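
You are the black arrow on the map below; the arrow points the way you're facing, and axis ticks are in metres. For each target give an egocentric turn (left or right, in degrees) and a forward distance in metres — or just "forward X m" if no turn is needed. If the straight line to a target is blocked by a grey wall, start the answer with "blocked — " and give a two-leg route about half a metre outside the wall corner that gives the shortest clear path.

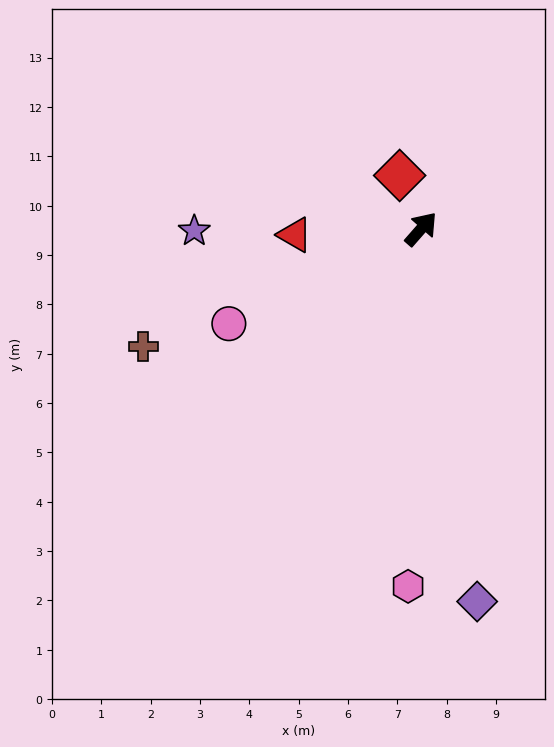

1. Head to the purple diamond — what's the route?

turn right 130°, forward 7.6 m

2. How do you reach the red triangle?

turn left 134°, forward 2.6 m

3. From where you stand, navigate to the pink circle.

turn left 157°, forward 4.3 m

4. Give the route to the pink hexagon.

turn right 141°, forward 7.2 m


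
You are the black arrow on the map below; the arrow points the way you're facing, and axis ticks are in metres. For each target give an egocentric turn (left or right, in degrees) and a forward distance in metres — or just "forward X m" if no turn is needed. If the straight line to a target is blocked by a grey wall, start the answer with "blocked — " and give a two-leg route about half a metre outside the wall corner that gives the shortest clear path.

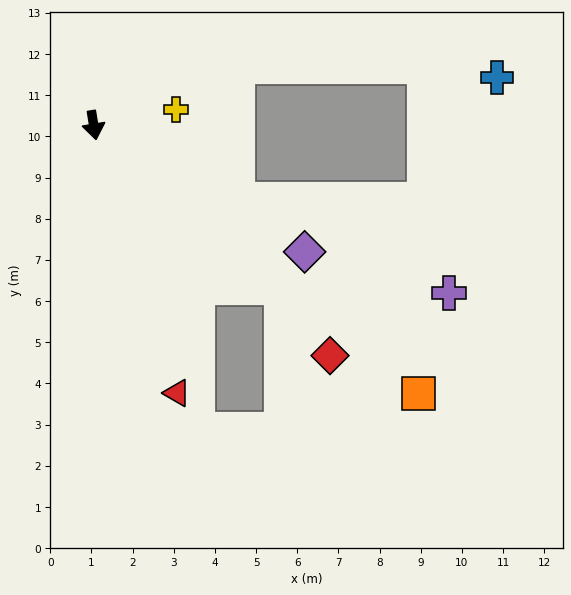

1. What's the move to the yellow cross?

turn left 92°, forward 2.0 m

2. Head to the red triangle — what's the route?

turn left 8°, forward 6.8 m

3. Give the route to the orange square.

turn left 41°, forward 10.2 m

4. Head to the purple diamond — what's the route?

turn left 50°, forward 6.0 m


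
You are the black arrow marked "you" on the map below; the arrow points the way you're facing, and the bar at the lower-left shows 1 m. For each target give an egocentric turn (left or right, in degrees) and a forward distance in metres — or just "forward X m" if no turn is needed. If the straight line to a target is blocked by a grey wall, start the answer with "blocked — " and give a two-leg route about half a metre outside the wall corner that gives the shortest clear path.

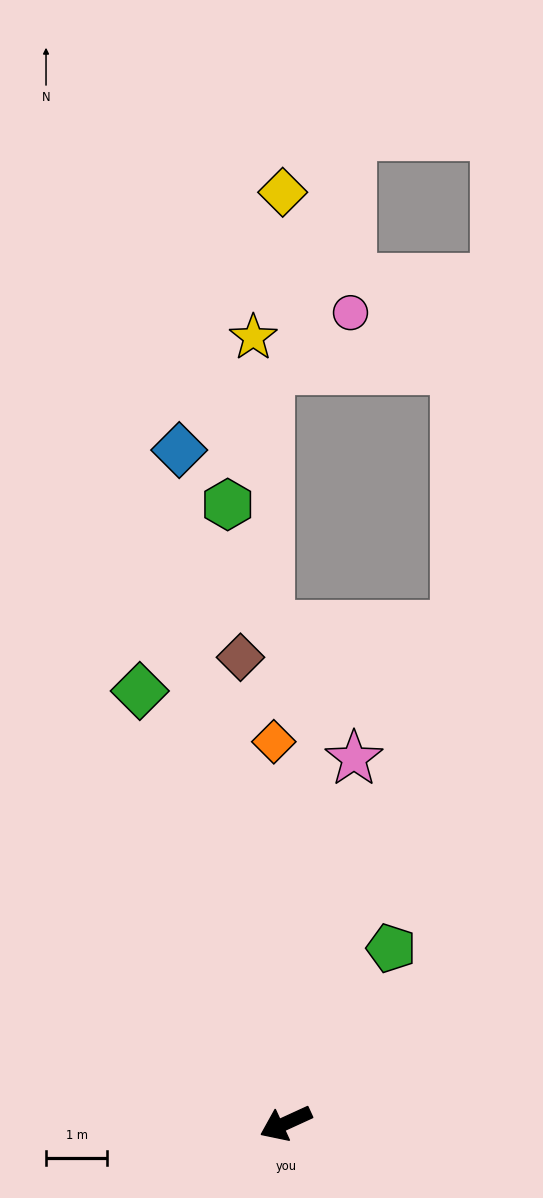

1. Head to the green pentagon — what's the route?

turn right 146°, forward 3.3 m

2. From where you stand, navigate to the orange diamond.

turn right 113°, forward 6.2 m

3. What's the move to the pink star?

turn right 125°, forward 6.1 m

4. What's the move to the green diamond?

turn right 96°, forward 7.4 m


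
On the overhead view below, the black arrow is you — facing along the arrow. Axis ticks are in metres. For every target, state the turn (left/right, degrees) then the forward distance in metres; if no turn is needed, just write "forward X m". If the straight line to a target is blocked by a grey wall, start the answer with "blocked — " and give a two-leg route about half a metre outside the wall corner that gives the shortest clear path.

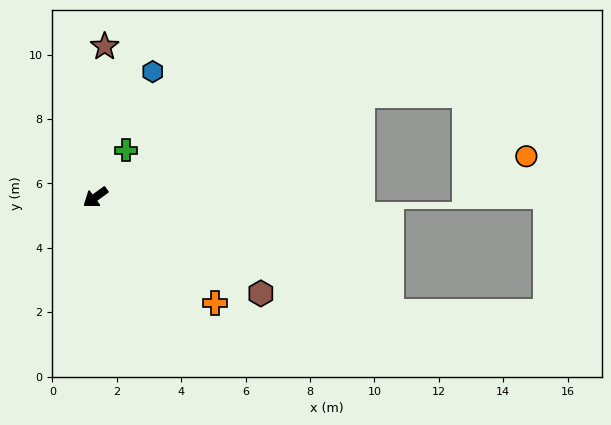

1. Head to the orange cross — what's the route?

turn left 103°, forward 5.0 m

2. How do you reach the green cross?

turn right 159°, forward 1.7 m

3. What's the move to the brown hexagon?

turn left 114°, forward 5.9 m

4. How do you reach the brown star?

turn right 130°, forward 4.7 m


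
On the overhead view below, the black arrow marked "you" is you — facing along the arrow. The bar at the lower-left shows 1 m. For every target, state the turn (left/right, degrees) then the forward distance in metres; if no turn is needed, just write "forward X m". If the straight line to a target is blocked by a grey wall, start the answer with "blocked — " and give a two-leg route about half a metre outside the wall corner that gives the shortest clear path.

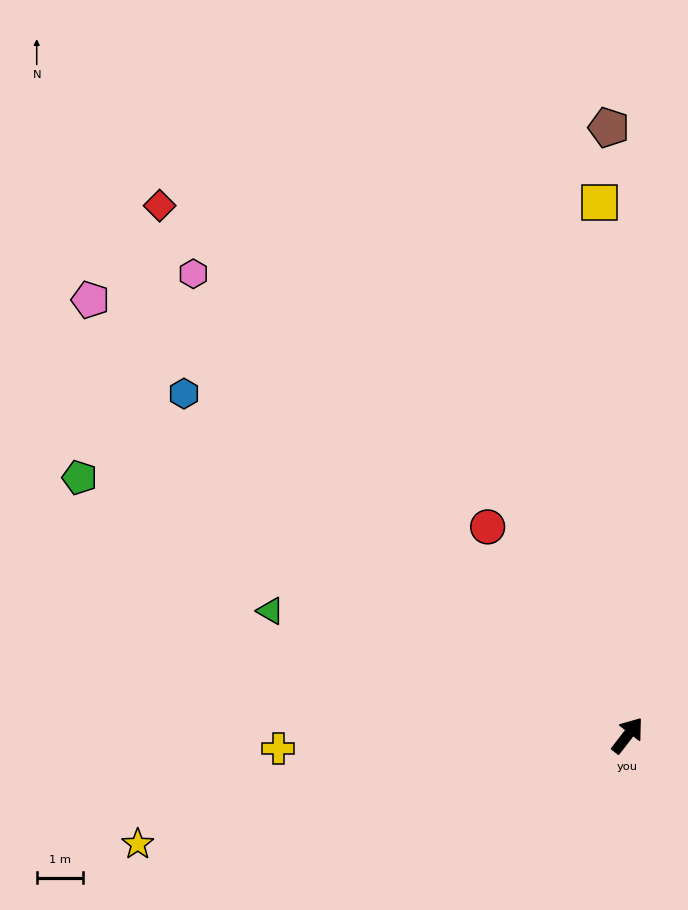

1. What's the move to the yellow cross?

turn left 130°, forward 7.6 m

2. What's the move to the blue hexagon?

turn left 90°, forward 12.2 m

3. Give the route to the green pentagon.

turn left 103°, forward 13.2 m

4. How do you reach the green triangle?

turn left 109°, forward 8.2 m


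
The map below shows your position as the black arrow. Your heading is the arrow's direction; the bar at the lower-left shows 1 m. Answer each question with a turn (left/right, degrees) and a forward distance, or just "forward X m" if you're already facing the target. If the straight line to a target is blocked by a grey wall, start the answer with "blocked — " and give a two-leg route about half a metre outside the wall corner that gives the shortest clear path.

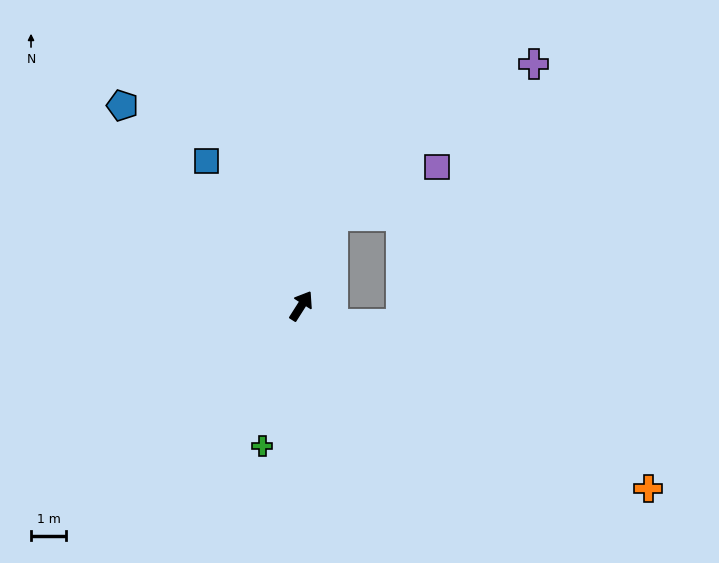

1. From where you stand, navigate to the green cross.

turn right 163°, forward 4.1 m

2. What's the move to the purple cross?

blocked — turn left 13°, forward 2.7 m, then turn right 33°, forward 7.2 m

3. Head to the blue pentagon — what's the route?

turn left 74°, forward 7.6 m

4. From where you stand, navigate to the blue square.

turn left 66°, forward 4.9 m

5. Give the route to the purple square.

blocked — turn left 13°, forward 2.7 m, then turn right 45°, forward 3.3 m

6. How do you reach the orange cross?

turn right 85°, forward 11.1 m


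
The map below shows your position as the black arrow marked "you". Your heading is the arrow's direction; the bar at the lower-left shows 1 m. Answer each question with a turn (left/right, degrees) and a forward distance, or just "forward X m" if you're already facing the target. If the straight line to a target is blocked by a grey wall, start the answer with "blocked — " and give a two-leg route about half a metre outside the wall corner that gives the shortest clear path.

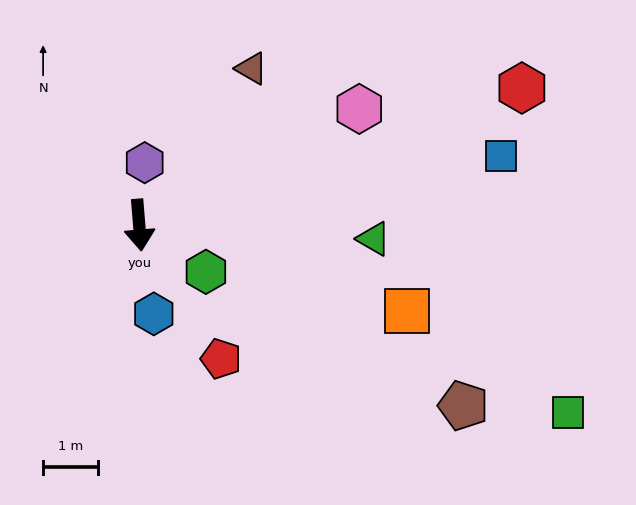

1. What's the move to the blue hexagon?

turn left 5°, forward 1.7 m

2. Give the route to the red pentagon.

turn left 27°, forward 2.9 m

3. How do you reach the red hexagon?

turn left 105°, forward 7.5 m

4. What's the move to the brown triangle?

turn left 140°, forward 3.5 m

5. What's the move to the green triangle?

turn left 82°, forward 4.3 m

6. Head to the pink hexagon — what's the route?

turn left 113°, forward 4.6 m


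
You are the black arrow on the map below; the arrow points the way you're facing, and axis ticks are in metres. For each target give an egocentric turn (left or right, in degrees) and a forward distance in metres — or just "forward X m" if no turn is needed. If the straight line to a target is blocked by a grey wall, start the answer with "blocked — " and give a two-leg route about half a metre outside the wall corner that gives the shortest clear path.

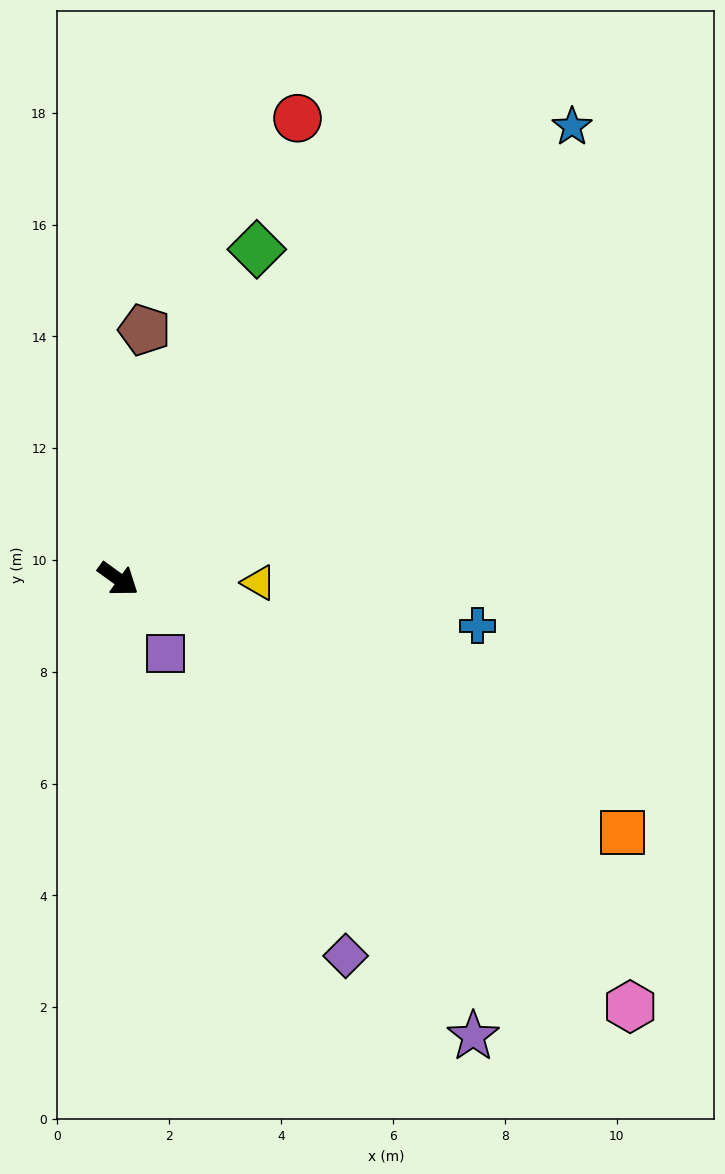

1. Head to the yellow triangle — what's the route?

turn left 34°, forward 2.5 m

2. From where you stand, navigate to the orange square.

turn left 9°, forward 10.1 m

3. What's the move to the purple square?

turn right 22°, forward 1.6 m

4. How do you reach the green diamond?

turn left 103°, forward 6.4 m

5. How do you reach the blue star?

turn left 81°, forward 11.5 m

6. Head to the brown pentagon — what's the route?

turn left 120°, forward 4.5 m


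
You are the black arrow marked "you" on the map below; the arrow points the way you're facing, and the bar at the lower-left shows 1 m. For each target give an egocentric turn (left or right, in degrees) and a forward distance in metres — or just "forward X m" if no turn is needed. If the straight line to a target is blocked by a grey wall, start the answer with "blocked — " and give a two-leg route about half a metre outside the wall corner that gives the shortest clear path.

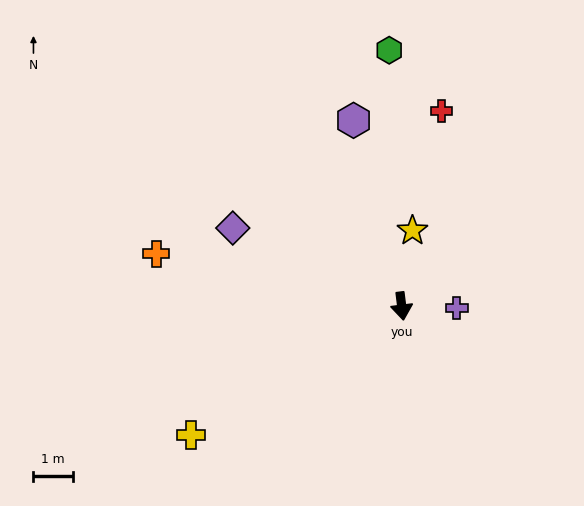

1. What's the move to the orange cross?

turn right 109°, forward 6.4 m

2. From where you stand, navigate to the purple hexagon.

turn right 173°, forward 4.9 m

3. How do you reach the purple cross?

turn left 81°, forward 1.4 m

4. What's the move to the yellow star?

turn left 165°, forward 1.9 m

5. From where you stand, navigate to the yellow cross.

turn right 66°, forward 6.3 m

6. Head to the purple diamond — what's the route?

turn right 122°, forward 4.7 m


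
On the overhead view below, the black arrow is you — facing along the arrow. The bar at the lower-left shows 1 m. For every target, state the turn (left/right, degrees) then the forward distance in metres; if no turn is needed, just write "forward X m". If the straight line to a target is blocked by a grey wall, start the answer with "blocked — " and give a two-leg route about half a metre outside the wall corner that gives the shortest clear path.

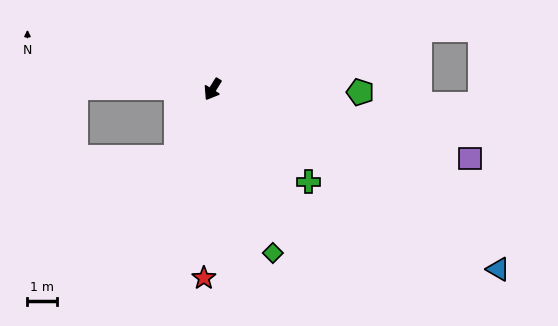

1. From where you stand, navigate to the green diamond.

turn left 52°, forward 6.0 m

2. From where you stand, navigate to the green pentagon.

turn left 121°, forward 5.1 m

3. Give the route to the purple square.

turn left 107°, forward 9.2 m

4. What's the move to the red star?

turn left 29°, forward 6.5 m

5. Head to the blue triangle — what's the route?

turn left 90°, forward 11.6 m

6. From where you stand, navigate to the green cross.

turn left 78°, forward 4.6 m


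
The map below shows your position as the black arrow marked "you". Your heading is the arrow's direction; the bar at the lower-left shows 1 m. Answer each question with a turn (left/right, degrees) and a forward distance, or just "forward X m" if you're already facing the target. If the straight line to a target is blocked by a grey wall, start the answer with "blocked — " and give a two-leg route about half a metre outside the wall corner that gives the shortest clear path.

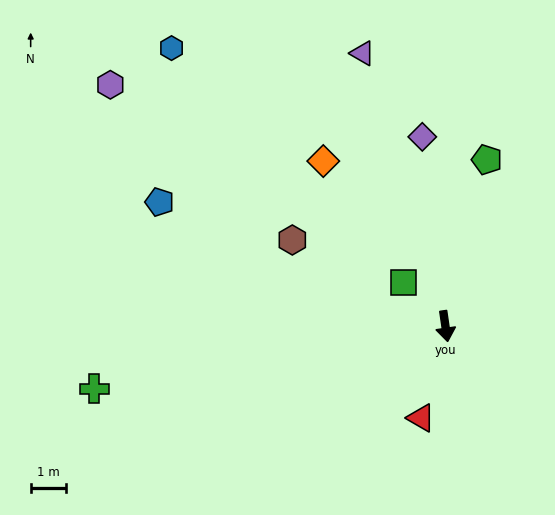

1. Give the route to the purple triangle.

turn right 171°, forward 8.0 m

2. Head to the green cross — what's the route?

turn right 88°, forward 10.1 m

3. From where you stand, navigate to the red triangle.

turn right 23°, forward 2.7 m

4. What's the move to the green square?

turn right 144°, forward 1.7 m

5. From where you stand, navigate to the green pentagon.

turn left 158°, forward 4.8 m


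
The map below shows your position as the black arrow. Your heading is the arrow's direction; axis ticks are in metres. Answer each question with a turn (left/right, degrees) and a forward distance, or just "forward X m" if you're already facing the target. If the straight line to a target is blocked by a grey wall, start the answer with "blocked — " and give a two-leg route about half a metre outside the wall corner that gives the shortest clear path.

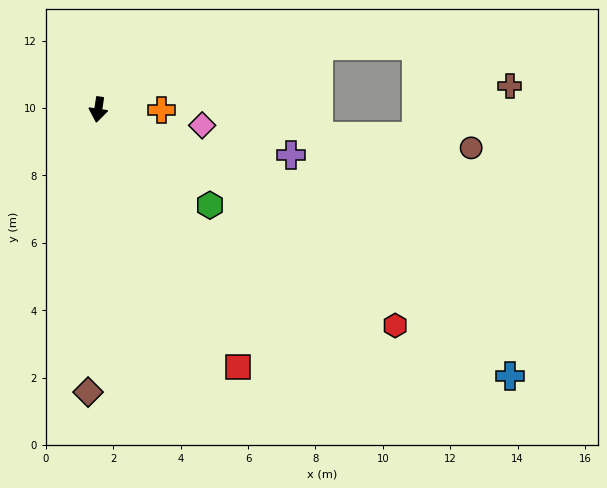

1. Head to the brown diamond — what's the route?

turn left 6°, forward 8.4 m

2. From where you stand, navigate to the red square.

turn left 37°, forward 8.7 m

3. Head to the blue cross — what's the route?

turn left 66°, forward 14.6 m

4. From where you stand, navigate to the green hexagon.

turn left 58°, forward 4.4 m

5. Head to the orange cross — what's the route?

turn left 98°, forward 1.9 m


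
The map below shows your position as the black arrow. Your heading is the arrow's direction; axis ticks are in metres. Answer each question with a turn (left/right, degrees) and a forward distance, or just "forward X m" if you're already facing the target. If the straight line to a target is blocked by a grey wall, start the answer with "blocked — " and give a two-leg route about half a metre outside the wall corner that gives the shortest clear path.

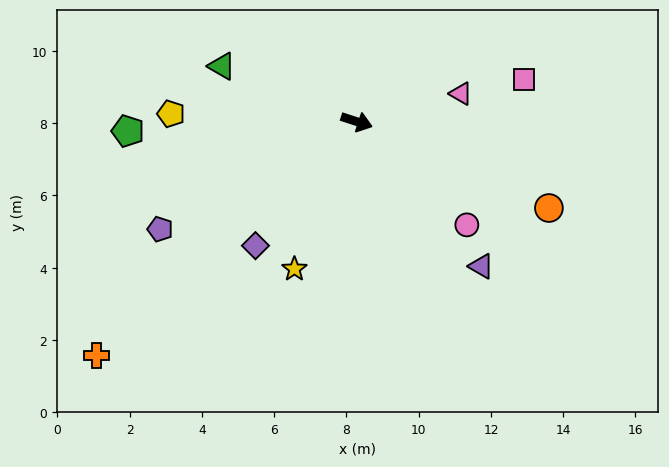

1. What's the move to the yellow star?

turn right 95°, forward 4.4 m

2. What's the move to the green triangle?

turn left 176°, forward 4.0 m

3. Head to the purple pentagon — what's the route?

turn right 133°, forward 6.2 m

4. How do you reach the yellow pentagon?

turn right 164°, forward 5.1 m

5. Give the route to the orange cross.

turn right 120°, forward 9.7 m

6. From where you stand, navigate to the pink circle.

turn right 25°, forward 4.2 m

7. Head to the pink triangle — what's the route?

turn left 33°, forward 3.0 m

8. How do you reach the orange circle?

turn right 6°, forward 5.8 m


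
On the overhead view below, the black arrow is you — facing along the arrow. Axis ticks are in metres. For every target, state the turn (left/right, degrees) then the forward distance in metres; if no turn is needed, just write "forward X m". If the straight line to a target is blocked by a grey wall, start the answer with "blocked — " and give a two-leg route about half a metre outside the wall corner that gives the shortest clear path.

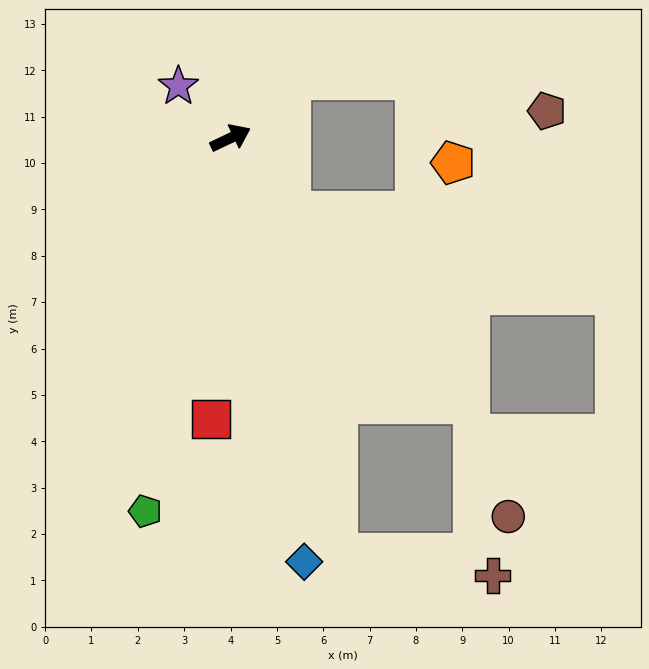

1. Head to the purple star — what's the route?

turn left 110°, forward 1.6 m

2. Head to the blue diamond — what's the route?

turn right 106°, forward 9.3 m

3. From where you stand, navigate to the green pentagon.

turn right 128°, forward 8.3 m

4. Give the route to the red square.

turn right 119°, forward 6.1 m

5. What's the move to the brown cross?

blocked — turn right 101°, forward 9.2 m, then turn left 67°, forward 3.4 m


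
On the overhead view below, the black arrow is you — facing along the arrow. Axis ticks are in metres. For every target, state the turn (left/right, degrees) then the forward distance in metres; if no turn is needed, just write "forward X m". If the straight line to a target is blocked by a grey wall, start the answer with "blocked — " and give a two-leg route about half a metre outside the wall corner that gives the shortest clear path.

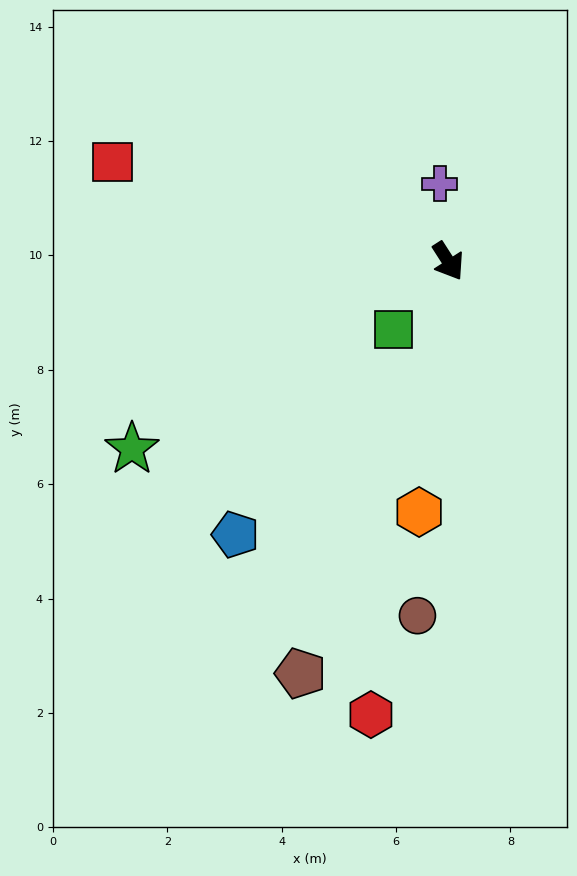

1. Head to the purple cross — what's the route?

turn left 154°, forward 1.4 m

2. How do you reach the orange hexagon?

turn right 39°, forward 4.4 m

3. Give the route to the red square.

turn right 139°, forward 6.1 m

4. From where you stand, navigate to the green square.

turn right 71°, forward 1.5 m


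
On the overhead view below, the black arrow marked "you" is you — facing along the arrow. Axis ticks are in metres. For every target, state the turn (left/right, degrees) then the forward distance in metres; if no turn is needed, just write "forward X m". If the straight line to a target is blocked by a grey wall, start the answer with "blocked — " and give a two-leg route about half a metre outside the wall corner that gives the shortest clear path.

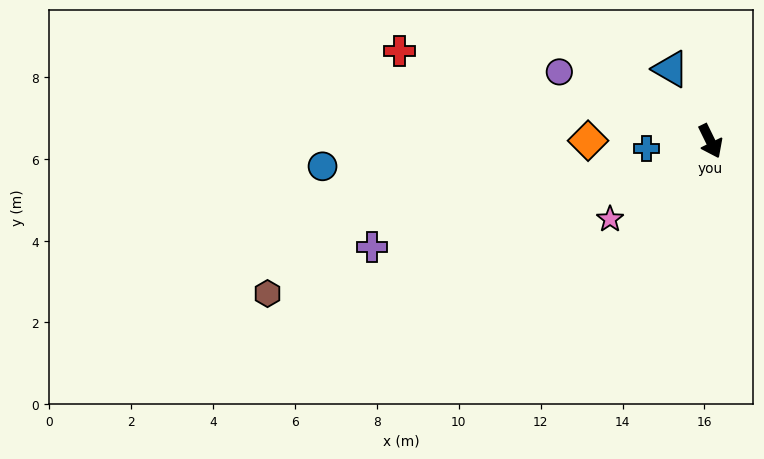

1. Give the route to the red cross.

turn right 132°, forward 7.9 m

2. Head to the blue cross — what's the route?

turn right 109°, forward 1.6 m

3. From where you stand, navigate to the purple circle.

turn right 141°, forward 4.1 m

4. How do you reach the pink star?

turn right 78°, forward 3.1 m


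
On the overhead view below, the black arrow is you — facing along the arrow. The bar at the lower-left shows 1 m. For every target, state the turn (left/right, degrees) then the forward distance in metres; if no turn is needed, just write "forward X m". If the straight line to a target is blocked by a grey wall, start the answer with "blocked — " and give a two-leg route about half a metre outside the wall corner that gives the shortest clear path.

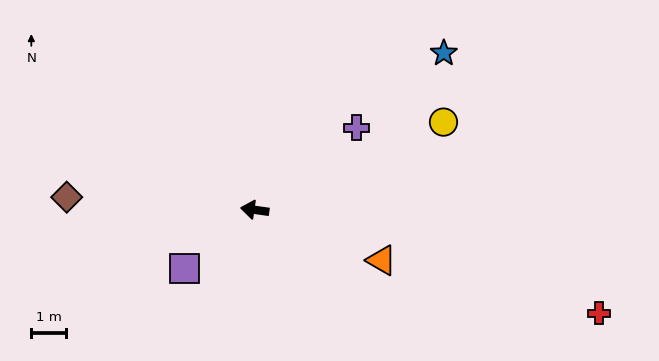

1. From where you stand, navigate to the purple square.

turn left 48°, forward 2.7 m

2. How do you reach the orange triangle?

turn left 166°, forward 4.0 m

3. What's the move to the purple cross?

turn right 133°, forward 3.8 m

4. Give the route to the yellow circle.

turn right 147°, forward 6.1 m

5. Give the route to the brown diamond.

turn left 4°, forward 5.5 m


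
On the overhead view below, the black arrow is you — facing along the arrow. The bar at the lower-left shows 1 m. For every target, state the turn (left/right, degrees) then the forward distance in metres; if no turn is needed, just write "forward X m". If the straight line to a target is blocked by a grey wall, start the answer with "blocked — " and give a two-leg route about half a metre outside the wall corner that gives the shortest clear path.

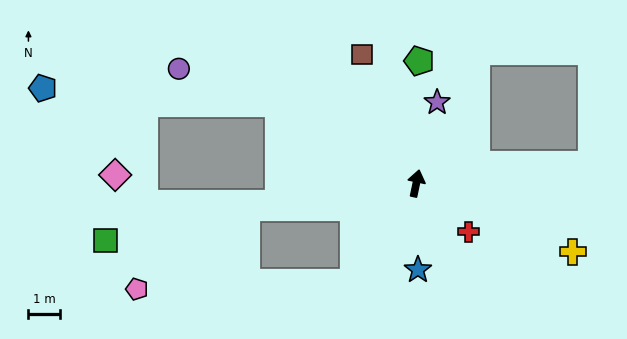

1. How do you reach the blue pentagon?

blocked — turn left 72°, forward 5.0 m, then turn left 26°, forward 7.4 m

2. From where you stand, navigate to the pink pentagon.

blocked — turn left 110°, forward 5.4 m, then turn left 28°, forward 4.3 m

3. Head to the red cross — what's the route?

turn right 121°, forward 2.2 m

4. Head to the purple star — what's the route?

turn right 3°, forward 2.6 m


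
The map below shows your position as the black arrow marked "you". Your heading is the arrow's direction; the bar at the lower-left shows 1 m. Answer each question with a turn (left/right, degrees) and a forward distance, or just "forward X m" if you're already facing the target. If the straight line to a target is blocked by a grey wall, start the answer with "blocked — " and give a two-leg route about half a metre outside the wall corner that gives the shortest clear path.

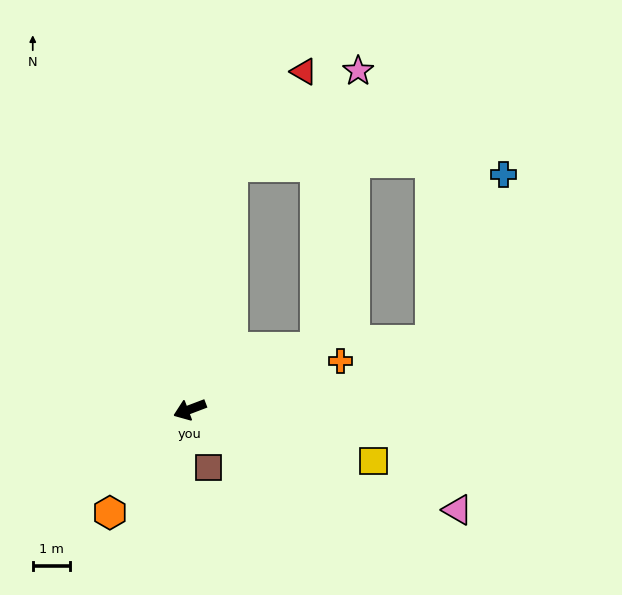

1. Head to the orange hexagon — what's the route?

turn left 31°, forward 3.5 m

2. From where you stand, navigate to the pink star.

blocked — turn right 121°, forward 6.6 m, then turn right 43°, forward 4.2 m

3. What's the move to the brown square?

turn left 87°, forward 1.6 m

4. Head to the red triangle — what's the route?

blocked — turn right 121°, forward 6.6 m, then turn right 27°, forward 3.2 m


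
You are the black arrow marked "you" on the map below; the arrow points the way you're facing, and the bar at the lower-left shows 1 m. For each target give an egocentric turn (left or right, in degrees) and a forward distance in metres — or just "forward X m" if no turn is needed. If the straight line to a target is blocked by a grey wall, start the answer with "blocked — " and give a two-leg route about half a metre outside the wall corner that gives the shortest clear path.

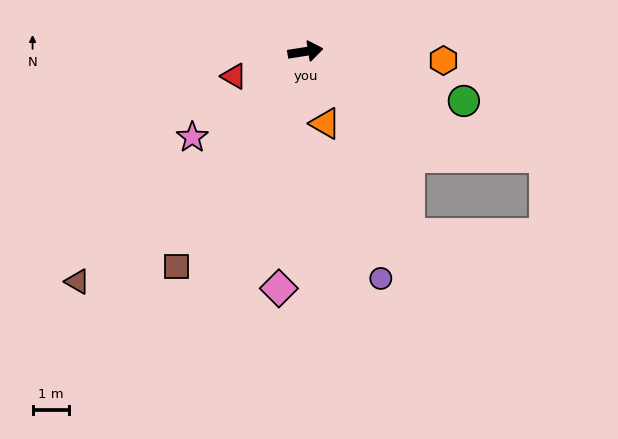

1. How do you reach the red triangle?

turn right 170°, forward 2.1 m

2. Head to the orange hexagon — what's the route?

turn right 13°, forward 3.8 m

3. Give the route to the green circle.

turn right 26°, forward 4.5 m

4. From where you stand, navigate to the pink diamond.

turn right 105°, forward 6.5 m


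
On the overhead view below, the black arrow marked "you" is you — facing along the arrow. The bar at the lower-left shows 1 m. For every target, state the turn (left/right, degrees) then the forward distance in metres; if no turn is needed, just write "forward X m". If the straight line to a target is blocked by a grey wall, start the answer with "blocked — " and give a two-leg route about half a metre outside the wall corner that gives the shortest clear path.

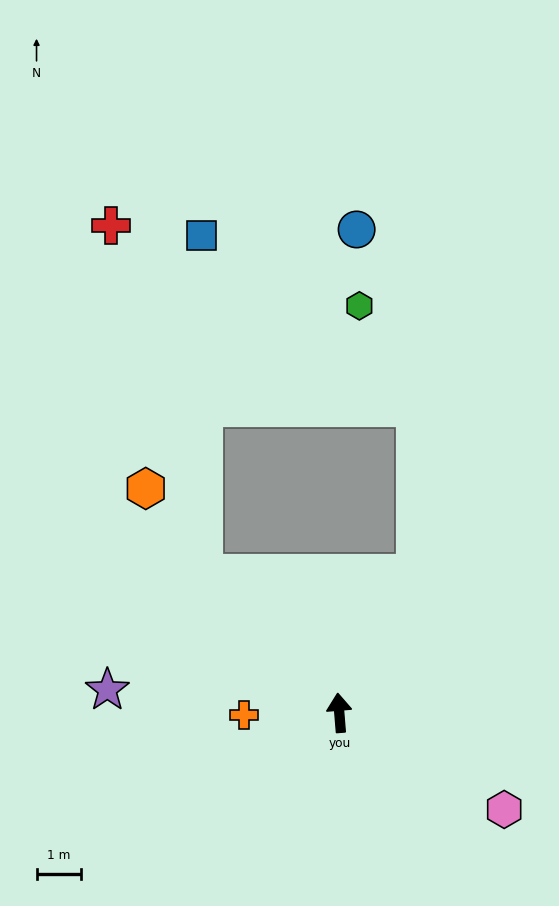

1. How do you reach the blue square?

blocked — turn left 40°, forward 4.3 m, then turn right 44°, forward 7.5 m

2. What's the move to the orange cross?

turn left 87°, forward 2.1 m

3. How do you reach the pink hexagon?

turn right 125°, forward 4.3 m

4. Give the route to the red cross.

blocked — turn left 40°, forward 4.3 m, then turn right 30°, forward 8.0 m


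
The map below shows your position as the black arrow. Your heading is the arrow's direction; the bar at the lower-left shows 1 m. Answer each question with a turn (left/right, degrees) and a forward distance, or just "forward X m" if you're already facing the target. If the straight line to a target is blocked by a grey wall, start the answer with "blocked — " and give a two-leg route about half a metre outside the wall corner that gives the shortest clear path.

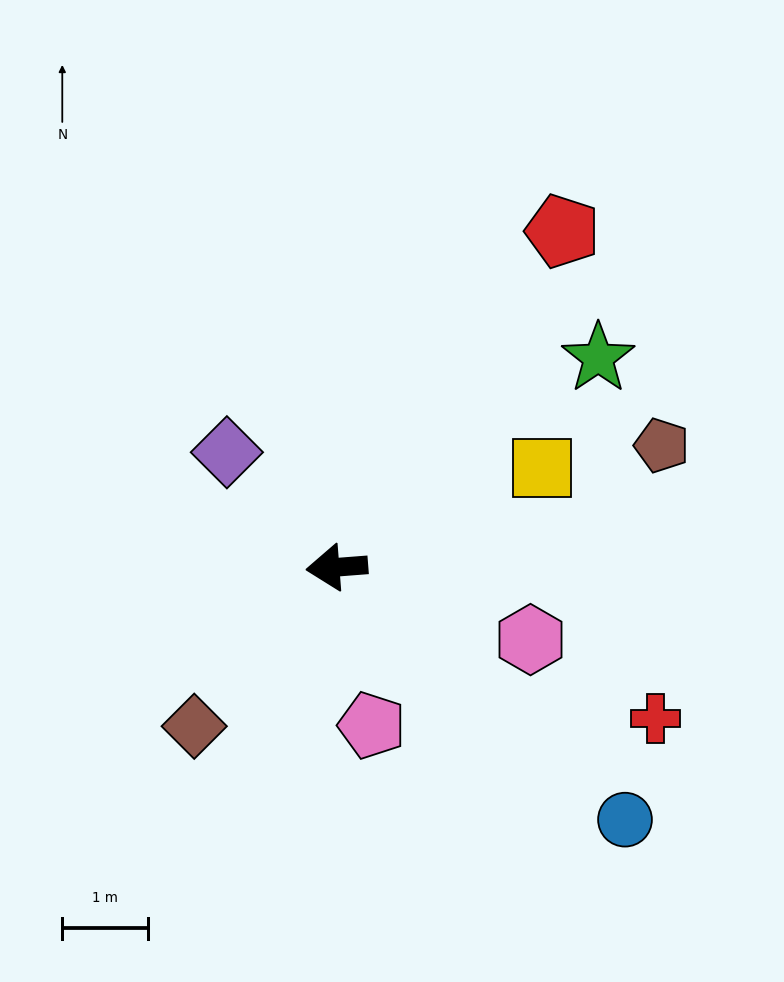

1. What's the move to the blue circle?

turn left 134°, forward 4.5 m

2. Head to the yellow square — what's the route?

turn right 159°, forward 2.7 m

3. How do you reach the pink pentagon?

turn left 98°, forward 1.9 m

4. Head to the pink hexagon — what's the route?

turn left 155°, forward 2.4 m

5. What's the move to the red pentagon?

turn right 128°, forward 4.7 m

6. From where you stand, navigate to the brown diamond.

turn left 44°, forward 2.5 m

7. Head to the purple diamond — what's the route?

turn right 51°, forward 1.9 m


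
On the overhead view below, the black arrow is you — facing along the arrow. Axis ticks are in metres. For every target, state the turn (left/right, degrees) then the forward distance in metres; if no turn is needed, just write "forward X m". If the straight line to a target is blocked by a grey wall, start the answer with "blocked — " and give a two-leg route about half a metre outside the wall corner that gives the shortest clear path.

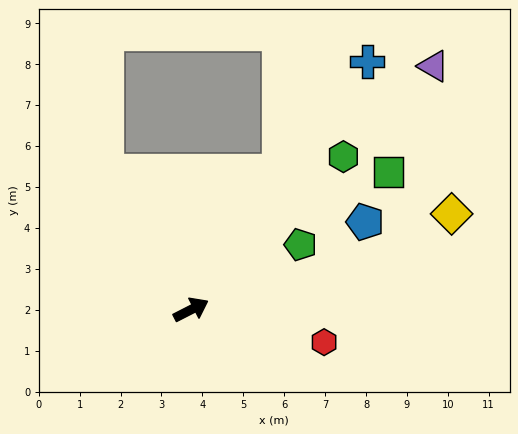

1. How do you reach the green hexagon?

turn left 18°, forward 5.3 m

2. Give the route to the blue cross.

turn left 28°, forward 7.4 m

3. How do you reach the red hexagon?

turn right 41°, forward 3.3 m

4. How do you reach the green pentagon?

turn left 4°, forward 3.1 m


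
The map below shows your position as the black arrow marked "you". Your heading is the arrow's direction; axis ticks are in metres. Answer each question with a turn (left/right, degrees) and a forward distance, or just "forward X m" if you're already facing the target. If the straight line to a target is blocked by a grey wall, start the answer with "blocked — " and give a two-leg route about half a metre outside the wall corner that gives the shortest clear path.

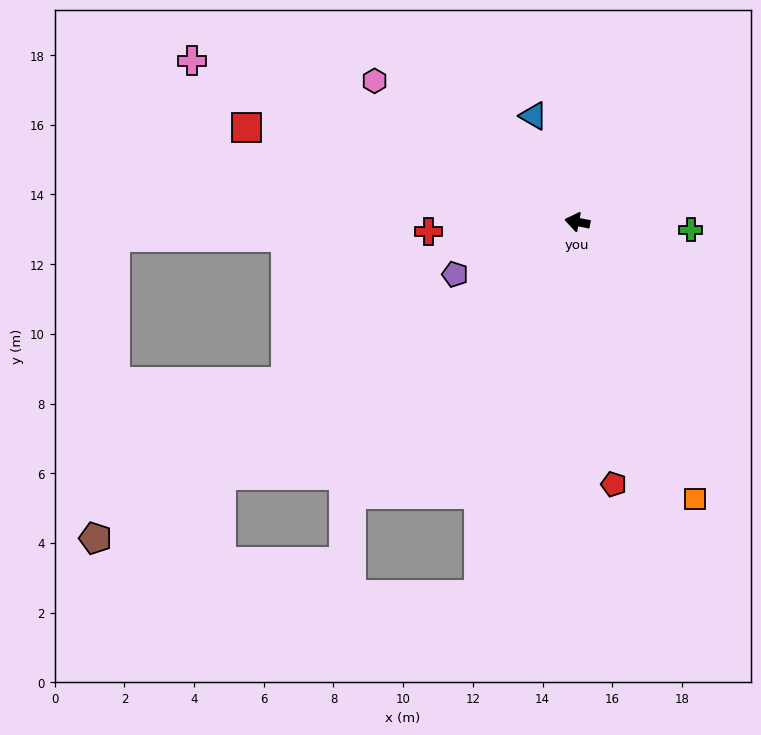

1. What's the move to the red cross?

turn left 14°, forward 4.3 m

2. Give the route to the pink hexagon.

turn right 24°, forward 7.1 m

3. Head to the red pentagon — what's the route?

turn left 109°, forward 7.6 m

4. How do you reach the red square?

turn right 5°, forward 9.9 m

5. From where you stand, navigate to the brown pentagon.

turn left 44°, forward 16.5 m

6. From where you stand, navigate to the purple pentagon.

turn left 34°, forward 3.8 m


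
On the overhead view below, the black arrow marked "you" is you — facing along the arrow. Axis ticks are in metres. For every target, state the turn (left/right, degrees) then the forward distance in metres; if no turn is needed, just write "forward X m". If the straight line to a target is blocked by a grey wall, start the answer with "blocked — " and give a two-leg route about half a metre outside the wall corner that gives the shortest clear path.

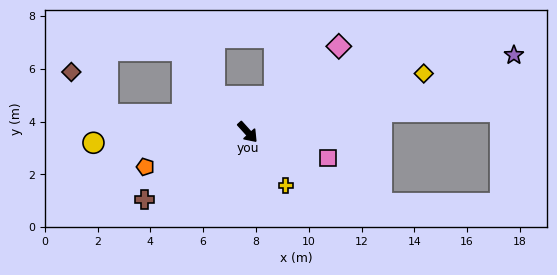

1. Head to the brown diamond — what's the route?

blocked — turn right 139°, forward 5.4 m, then turn right 43°, forward 2.1 m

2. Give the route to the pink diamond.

turn left 91°, forward 4.7 m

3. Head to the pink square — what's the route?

turn left 30°, forward 3.2 m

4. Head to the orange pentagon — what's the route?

turn right 113°, forward 4.1 m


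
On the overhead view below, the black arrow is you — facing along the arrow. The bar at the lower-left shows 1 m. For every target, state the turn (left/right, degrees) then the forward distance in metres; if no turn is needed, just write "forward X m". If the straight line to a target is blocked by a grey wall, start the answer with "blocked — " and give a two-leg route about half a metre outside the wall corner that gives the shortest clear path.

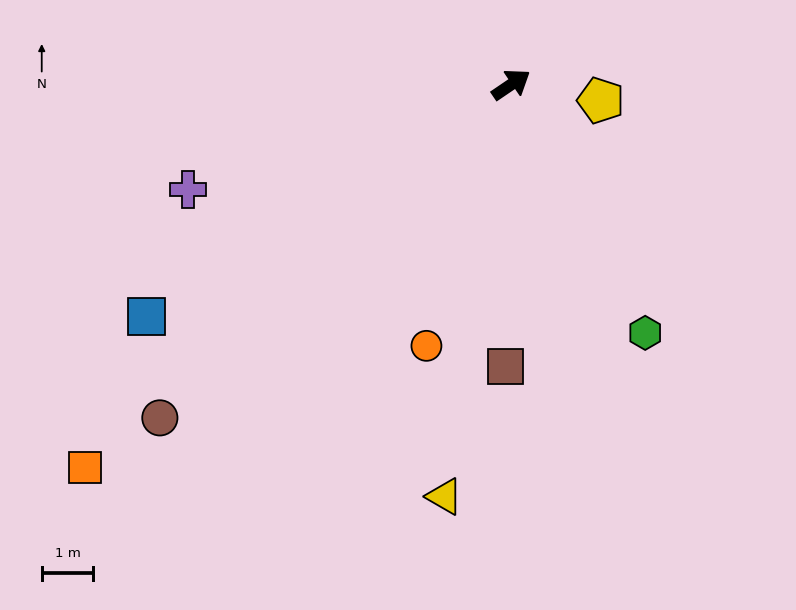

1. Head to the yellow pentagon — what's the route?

turn right 44°, forward 1.8 m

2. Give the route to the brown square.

turn right 125°, forward 5.5 m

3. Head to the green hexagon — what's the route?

turn right 96°, forward 5.5 m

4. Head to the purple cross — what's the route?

turn left 164°, forward 6.6 m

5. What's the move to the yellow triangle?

turn right 133°, forward 8.1 m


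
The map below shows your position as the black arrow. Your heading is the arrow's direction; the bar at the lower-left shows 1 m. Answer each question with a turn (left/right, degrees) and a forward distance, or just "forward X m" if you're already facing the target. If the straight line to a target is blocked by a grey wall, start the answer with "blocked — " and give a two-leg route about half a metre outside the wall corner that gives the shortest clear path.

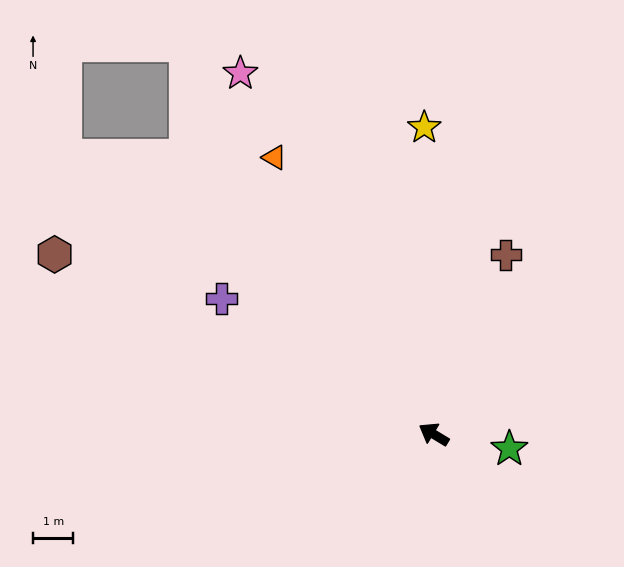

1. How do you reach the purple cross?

forward 6.2 m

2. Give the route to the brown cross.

turn right 81°, forward 4.8 m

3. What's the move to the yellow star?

turn right 57°, forward 7.6 m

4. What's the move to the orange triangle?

turn right 29°, forward 7.9 m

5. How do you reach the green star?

turn right 160°, forward 1.9 m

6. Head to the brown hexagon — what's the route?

turn left 6°, forward 10.4 m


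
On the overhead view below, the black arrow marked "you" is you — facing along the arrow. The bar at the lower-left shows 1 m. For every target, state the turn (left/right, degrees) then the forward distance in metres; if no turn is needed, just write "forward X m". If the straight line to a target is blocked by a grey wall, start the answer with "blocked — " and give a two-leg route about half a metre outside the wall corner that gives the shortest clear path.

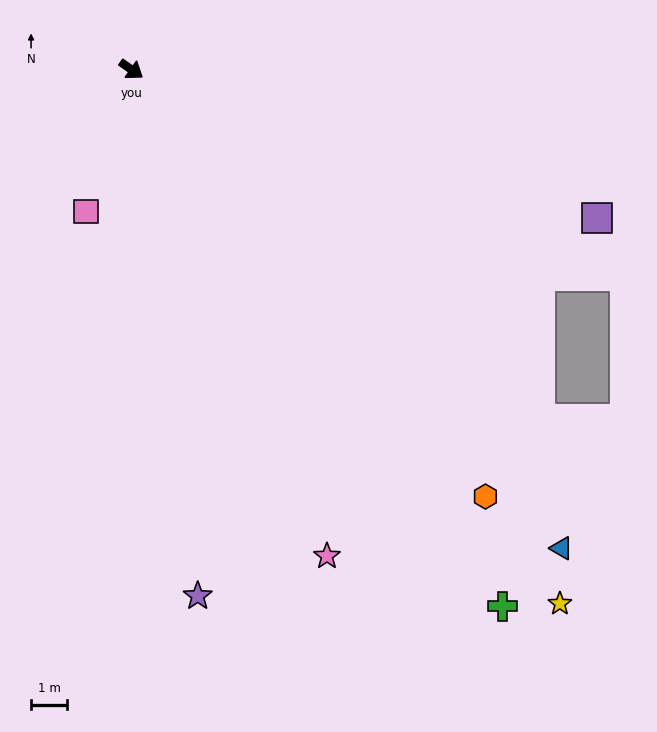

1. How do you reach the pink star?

turn right 33°, forward 14.6 m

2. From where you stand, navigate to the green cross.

turn right 20°, forward 18.1 m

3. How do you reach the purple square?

turn left 17°, forward 13.6 m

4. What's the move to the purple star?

turn right 48°, forward 14.7 m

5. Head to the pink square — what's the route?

turn right 73°, forward 4.1 m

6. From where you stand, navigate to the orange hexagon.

turn right 15°, forward 15.4 m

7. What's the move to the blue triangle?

turn right 13°, forward 17.9 m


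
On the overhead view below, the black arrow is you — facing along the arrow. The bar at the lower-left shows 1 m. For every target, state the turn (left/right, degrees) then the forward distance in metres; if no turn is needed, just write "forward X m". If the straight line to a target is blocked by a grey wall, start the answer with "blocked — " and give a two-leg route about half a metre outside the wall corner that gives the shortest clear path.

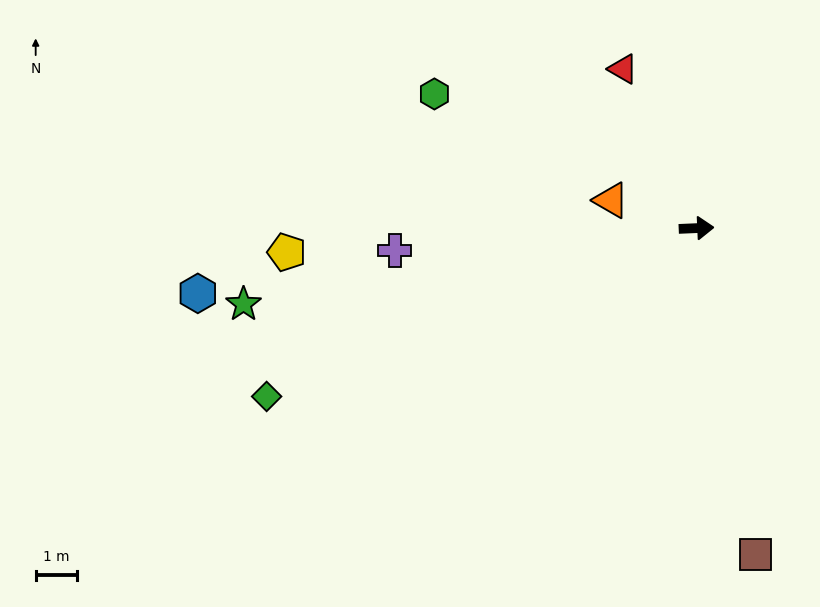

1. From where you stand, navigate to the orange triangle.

turn left 159°, forward 2.2 m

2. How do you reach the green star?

turn right 173°, forward 11.2 m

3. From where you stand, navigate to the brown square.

turn right 82°, forward 8.1 m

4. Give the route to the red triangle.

turn left 112°, forward 4.3 m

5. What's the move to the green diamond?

turn right 161°, forward 11.2 m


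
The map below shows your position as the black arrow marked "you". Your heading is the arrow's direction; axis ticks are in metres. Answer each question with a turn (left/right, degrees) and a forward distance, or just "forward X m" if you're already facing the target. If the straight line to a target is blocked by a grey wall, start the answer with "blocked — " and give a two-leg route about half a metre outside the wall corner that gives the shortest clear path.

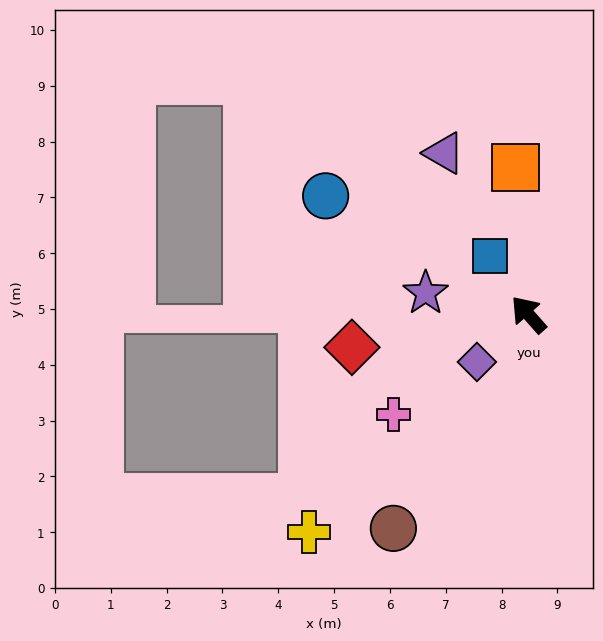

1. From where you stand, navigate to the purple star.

turn left 37°, forward 1.9 m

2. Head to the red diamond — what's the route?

turn left 59°, forward 3.2 m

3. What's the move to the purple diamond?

turn left 91°, forward 1.3 m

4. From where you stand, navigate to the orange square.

turn right 36°, forward 2.6 m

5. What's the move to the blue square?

turn right 8°, forward 1.3 m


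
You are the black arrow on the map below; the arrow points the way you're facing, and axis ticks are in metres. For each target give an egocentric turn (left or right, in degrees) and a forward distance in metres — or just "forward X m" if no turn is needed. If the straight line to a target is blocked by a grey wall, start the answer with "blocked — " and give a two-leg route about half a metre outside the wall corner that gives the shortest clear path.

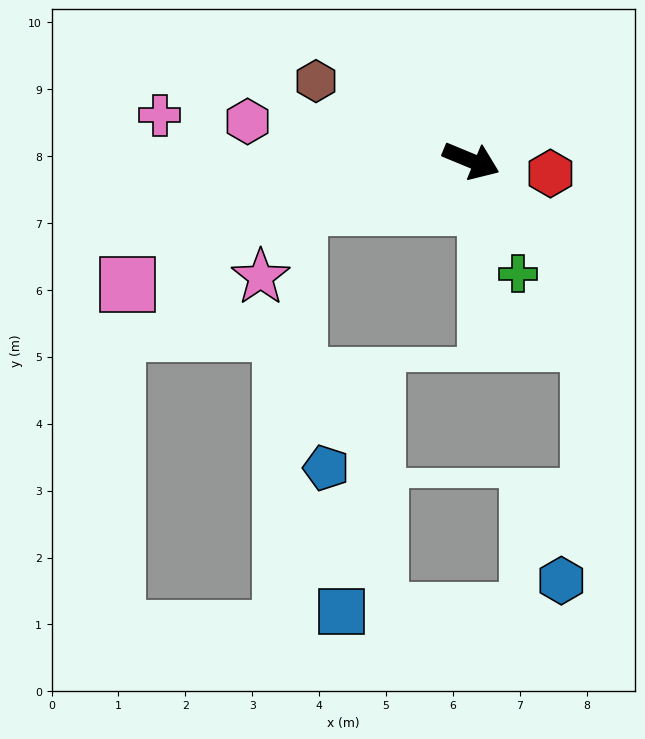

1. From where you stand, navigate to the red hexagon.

turn left 13°, forward 1.2 m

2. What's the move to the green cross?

turn right 45°, forward 1.8 m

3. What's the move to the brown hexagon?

turn left 175°, forward 2.6 m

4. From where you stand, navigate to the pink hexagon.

turn right 167°, forward 3.4 m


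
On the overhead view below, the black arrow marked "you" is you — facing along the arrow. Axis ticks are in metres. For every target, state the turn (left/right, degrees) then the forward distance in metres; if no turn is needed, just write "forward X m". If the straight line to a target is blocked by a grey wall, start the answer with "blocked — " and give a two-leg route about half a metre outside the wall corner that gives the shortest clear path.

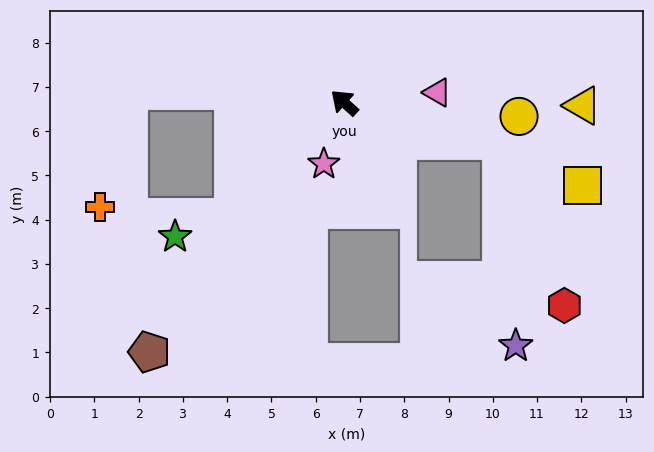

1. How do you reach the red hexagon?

blocked — turn right 152°, forward 3.7 m, then turn right 55°, forward 4.0 m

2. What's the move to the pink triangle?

turn right 132°, forward 2.1 m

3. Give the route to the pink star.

turn left 114°, forward 1.5 m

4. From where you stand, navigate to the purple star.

blocked — turn right 152°, forward 3.7 m, then turn right 72°, forward 4.6 m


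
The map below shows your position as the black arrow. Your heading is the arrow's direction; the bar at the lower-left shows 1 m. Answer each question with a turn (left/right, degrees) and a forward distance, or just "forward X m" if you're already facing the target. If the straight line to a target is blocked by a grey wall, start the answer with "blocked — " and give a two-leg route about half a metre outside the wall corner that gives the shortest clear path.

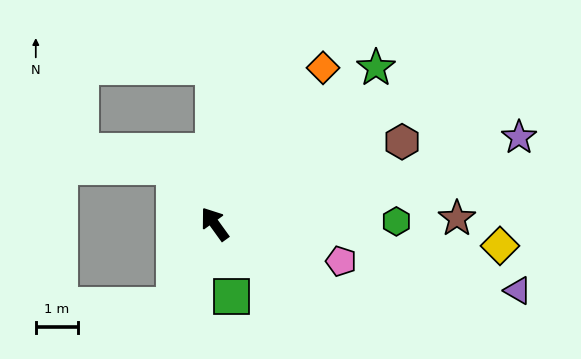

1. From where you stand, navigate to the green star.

turn right 82°, forward 5.3 m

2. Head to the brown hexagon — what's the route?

turn right 102°, forward 4.8 m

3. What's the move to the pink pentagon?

turn right 142°, forward 3.1 m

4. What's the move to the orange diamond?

turn right 71°, forward 4.5 m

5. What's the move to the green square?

turn left 158°, forward 1.8 m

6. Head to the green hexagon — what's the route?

turn right 125°, forward 4.3 m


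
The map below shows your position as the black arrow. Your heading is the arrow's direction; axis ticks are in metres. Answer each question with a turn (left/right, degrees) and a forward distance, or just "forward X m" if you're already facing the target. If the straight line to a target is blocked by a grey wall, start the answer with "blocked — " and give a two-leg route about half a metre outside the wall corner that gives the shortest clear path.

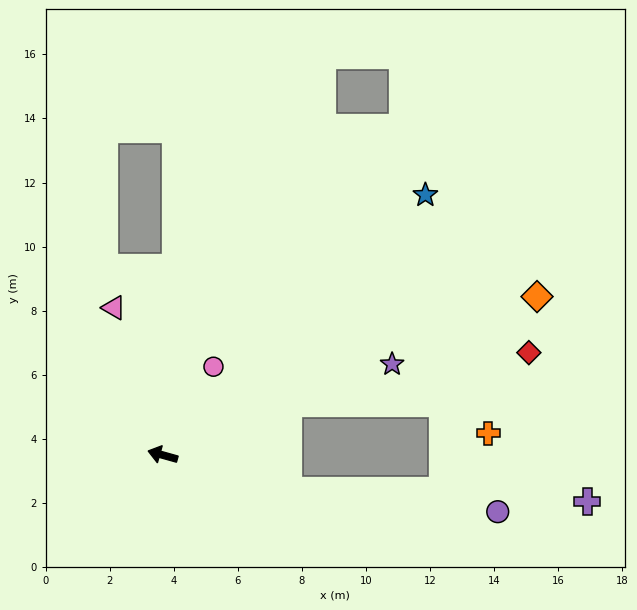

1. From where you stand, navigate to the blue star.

turn right 120°, forward 11.5 m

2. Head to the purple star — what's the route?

turn right 143°, forward 7.7 m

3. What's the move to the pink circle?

turn right 104°, forward 3.2 m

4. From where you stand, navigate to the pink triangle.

turn right 56°, forward 4.8 m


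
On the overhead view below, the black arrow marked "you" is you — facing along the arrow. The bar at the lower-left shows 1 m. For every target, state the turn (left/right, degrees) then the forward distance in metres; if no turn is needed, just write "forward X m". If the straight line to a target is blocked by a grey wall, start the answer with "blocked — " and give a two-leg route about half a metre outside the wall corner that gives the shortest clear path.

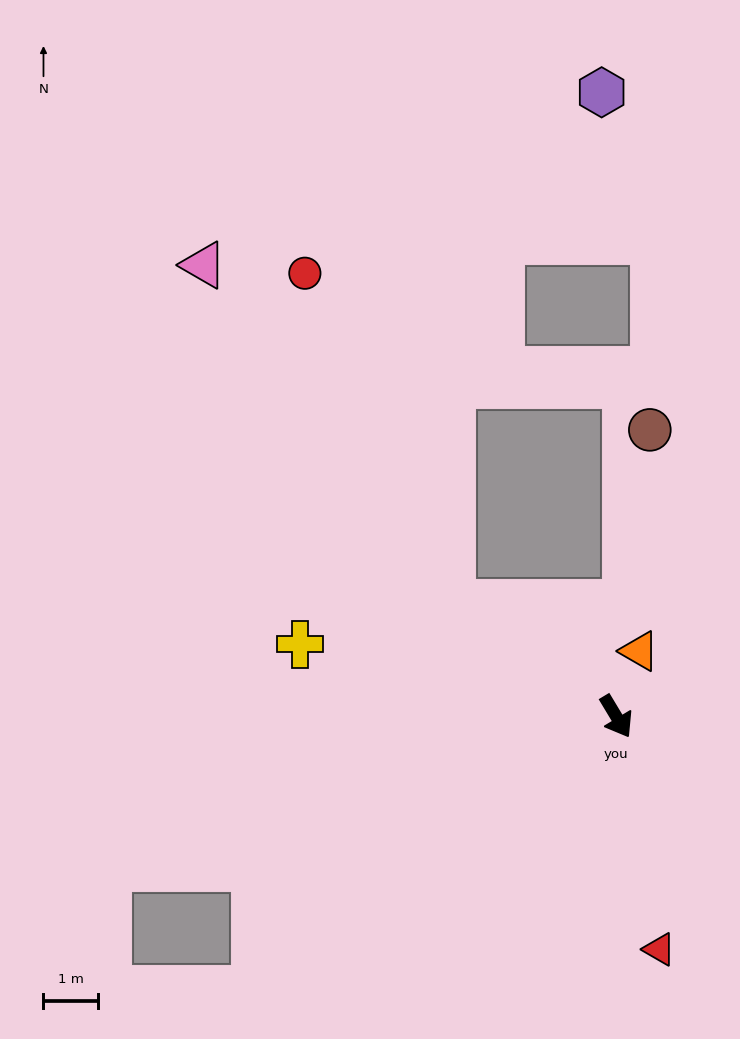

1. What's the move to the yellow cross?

turn right 134°, forward 5.9 m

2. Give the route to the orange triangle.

turn left 130°, forward 1.3 m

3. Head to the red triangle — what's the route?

turn right 21°, forward 4.3 m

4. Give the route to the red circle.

blocked — turn right 156°, forward 3.6 m, then turn right 31°, forward 6.6 m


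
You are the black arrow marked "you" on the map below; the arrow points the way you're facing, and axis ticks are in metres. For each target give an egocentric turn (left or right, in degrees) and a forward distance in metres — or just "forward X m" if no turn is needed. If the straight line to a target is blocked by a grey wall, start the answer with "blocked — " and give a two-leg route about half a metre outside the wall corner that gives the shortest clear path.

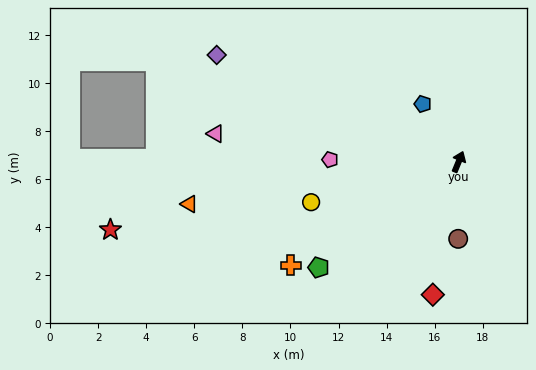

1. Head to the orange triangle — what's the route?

turn left 121°, forward 11.3 m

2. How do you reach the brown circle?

turn right 158°, forward 3.2 m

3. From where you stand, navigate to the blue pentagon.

turn left 54°, forward 2.8 m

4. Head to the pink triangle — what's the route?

turn left 106°, forward 10.2 m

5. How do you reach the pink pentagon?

turn left 111°, forward 5.4 m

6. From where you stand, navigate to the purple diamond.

turn left 89°, forward 11.0 m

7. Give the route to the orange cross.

turn left 144°, forward 8.2 m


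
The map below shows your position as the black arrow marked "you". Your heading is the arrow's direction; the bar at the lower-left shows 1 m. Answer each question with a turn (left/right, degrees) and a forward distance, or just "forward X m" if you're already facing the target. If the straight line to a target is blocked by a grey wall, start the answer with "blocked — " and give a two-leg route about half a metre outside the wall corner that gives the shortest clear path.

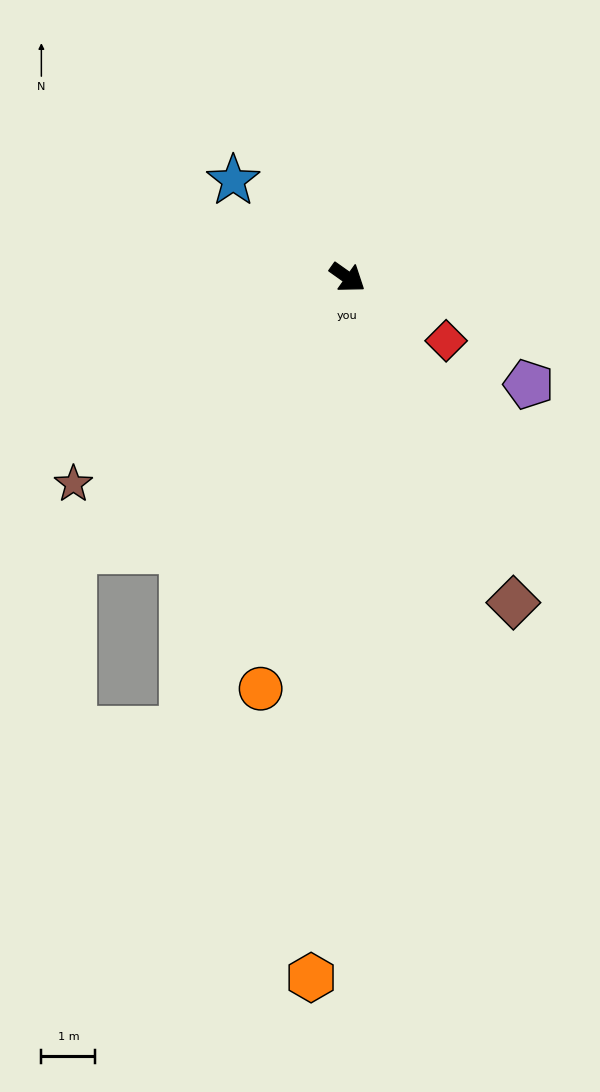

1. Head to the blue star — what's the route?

turn left 175°, forward 2.8 m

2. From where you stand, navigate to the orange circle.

turn right 67°, forward 7.8 m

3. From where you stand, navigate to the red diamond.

turn left 3°, forward 2.2 m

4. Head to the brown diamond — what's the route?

turn right 28°, forward 6.8 m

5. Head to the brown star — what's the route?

turn right 108°, forward 6.4 m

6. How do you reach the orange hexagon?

turn right 58°, forward 13.0 m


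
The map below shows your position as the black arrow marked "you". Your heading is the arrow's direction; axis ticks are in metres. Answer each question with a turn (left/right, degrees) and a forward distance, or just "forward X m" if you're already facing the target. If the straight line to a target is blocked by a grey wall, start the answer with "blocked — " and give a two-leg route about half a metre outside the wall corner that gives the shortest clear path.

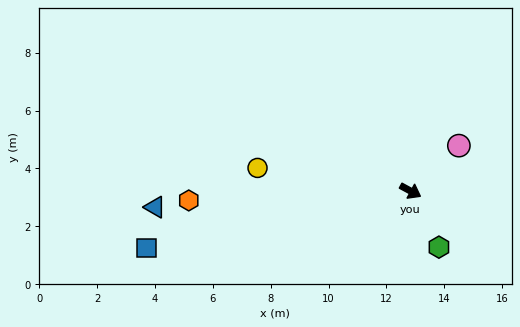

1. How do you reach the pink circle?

turn left 71°, forward 2.3 m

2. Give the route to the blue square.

turn right 139°, forward 9.3 m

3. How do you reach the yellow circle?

turn right 160°, forward 5.3 m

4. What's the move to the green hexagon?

turn right 35°, forward 2.2 m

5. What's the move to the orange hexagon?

turn right 149°, forward 7.7 m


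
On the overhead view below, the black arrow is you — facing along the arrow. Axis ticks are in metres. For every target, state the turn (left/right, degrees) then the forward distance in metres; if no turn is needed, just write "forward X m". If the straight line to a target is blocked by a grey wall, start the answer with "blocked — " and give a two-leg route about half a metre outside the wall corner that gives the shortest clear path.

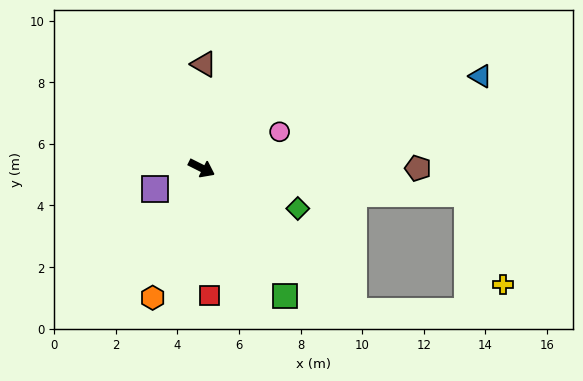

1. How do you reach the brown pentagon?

turn left 27°, forward 7.0 m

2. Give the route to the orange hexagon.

turn right 84°, forward 4.5 m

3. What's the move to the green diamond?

turn left 4°, forward 3.4 m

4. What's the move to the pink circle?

turn left 52°, forward 2.8 m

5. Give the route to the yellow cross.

blocked — turn left 21°, forward 8.7 m, then turn right 62°, forward 3.2 m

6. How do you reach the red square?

turn right 60°, forward 4.1 m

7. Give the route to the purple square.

turn right 129°, forward 1.7 m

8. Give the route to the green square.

turn right 30°, forward 5.0 m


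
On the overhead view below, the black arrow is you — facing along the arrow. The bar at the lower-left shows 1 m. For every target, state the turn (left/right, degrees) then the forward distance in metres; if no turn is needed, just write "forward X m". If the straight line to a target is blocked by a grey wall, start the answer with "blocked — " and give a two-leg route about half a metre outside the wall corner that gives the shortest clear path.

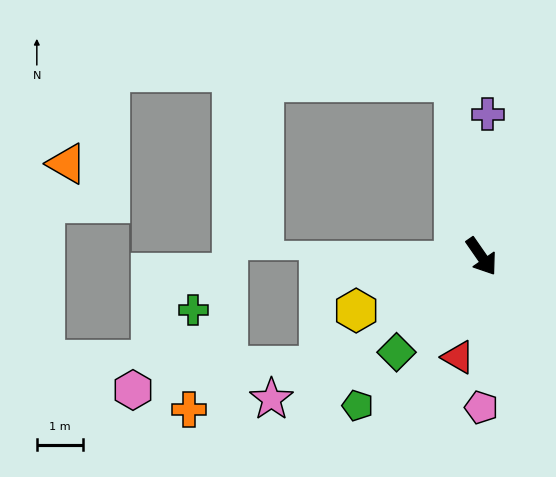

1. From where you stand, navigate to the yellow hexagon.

turn right 101°, forward 2.9 m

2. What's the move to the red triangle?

turn right 48°, forward 2.2 m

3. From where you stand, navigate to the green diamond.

turn right 76°, forward 2.8 m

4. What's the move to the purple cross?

turn left 143°, forward 3.1 m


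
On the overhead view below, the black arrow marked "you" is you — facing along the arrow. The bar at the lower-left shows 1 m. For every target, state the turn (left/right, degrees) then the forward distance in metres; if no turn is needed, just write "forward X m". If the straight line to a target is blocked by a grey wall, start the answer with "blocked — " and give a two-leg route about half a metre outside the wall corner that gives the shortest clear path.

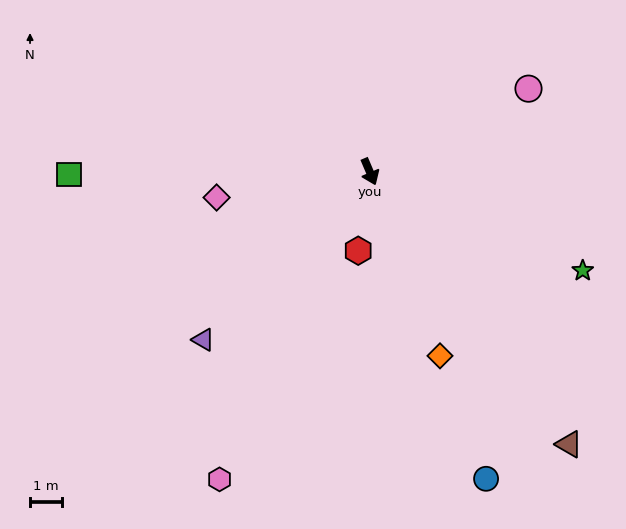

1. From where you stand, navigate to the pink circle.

turn left 95°, forward 5.5 m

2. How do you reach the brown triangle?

turn left 13°, forward 10.4 m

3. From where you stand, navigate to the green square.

turn right 113°, forward 9.3 m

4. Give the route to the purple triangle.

turn right 68°, forward 7.3 m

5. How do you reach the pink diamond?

turn right 103°, forward 4.8 m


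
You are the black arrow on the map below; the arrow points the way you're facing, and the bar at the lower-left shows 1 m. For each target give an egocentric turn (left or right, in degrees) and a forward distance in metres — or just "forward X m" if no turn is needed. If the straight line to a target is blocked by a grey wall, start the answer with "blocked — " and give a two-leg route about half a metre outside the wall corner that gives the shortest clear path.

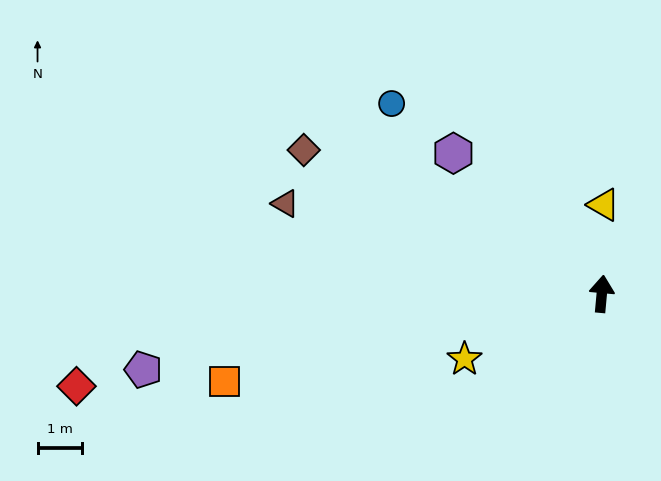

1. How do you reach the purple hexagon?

turn left 52°, forward 4.6 m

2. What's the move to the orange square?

turn left 108°, forward 8.7 m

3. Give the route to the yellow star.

turn left 121°, forward 3.4 m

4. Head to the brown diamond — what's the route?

turn left 69°, forward 7.4 m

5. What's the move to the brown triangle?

turn left 79°, forward 7.4 m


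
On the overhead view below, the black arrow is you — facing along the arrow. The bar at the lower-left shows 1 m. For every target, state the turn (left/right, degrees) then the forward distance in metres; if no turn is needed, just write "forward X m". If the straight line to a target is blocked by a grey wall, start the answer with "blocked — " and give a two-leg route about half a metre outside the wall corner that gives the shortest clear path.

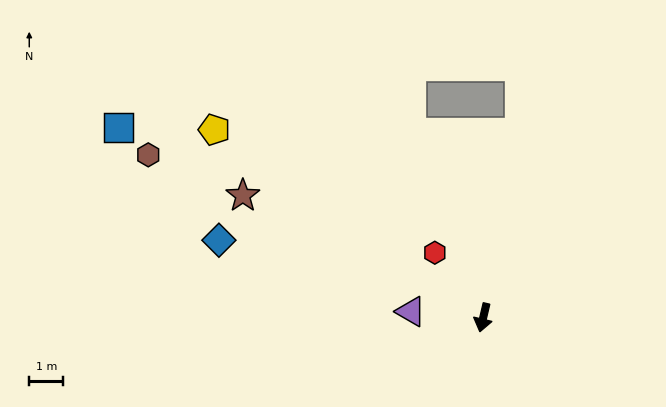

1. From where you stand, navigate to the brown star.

turn right 104°, forward 7.9 m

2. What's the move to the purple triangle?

turn right 82°, forward 2.1 m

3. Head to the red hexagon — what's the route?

turn right 130°, forward 2.4 m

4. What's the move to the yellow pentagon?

turn right 112°, forward 9.7 m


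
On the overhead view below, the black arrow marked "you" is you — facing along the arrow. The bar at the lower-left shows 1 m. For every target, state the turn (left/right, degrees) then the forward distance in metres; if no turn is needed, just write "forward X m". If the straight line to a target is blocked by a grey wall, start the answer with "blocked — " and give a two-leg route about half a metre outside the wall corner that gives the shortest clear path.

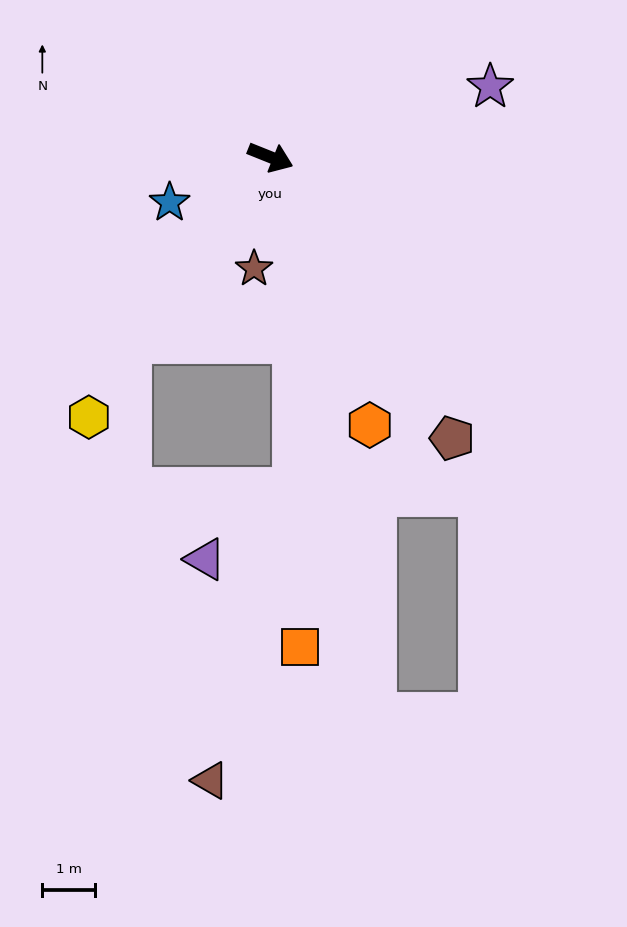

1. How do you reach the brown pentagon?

turn right 35°, forward 6.4 m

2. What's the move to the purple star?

turn left 40°, forward 4.4 m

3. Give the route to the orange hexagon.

turn right 48°, forward 5.4 m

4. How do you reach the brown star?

turn right 77°, forward 2.1 m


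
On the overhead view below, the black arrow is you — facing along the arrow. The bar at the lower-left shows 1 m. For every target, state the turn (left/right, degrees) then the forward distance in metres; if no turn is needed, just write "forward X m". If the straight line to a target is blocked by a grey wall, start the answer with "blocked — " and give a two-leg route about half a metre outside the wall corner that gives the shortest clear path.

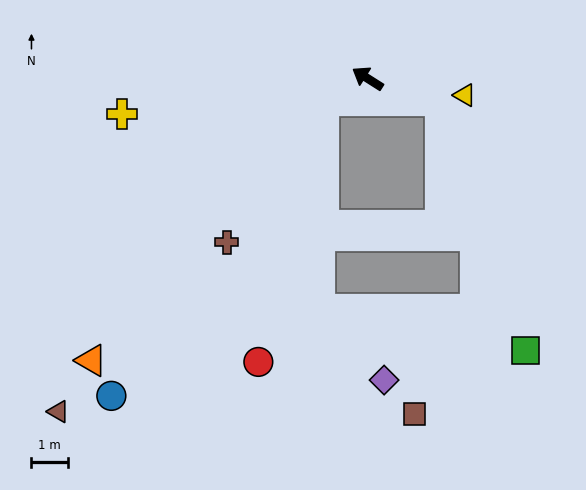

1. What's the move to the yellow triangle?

turn right 157°, forward 2.7 m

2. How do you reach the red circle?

blocked — turn left 58°, forward 1.3 m, then turn left 50°, forward 7.3 m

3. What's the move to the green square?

blocked — turn right 164°, forward 2.1 m, then turn right 55°, forward 7.2 m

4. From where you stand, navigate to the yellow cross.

turn left 41°, forward 6.7 m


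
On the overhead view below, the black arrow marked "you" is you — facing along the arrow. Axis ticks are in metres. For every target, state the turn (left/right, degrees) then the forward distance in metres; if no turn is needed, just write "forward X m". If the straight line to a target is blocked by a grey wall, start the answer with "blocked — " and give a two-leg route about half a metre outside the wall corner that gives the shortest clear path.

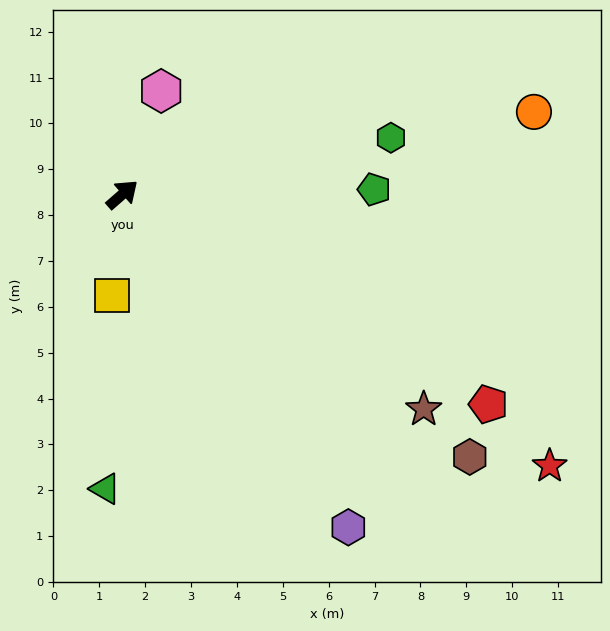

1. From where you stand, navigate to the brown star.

turn right 77°, forward 8.1 m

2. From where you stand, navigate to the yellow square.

turn right 137°, forward 2.2 m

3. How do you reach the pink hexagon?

turn left 28°, forward 2.4 m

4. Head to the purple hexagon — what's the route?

turn right 97°, forward 8.8 m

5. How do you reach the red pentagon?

turn right 71°, forward 9.2 m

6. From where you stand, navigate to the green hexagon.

turn right 29°, forward 6.0 m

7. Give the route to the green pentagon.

turn right 40°, forward 5.5 m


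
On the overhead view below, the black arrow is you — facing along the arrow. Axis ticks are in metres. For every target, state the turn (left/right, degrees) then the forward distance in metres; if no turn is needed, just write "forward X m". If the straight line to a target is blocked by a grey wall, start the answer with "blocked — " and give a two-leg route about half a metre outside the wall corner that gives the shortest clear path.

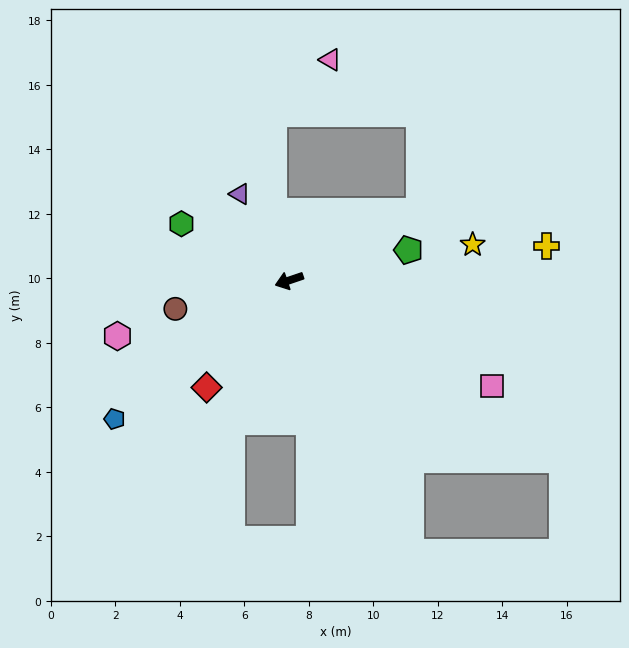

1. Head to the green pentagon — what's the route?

turn left 176°, forward 3.8 m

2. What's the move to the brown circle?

turn right 5°, forward 3.6 m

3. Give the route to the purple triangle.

turn right 79°, forward 3.1 m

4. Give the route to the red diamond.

turn left 34°, forward 4.2 m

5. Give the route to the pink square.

turn left 134°, forward 7.1 m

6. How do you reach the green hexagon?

turn right 46°, forward 3.8 m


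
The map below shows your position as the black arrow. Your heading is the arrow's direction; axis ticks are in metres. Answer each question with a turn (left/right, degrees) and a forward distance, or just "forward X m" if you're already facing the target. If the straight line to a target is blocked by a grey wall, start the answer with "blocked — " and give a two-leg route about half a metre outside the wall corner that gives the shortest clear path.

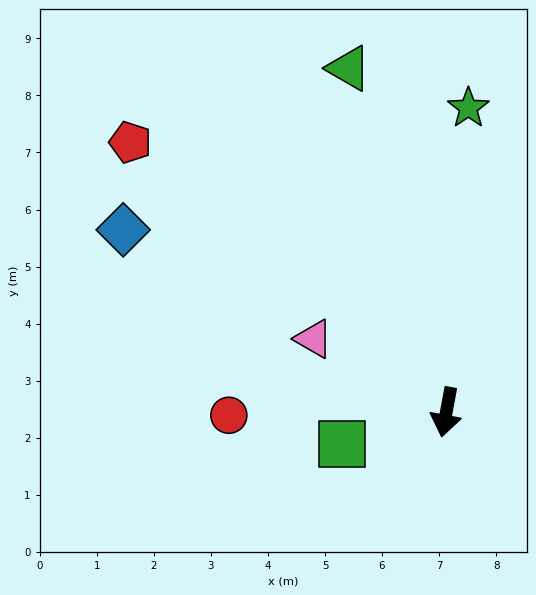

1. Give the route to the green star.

turn right 174°, forward 5.3 m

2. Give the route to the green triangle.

turn right 154°, forward 6.3 m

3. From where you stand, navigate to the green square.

turn right 62°, forward 1.9 m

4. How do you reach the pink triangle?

turn right 108°, forward 2.7 m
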